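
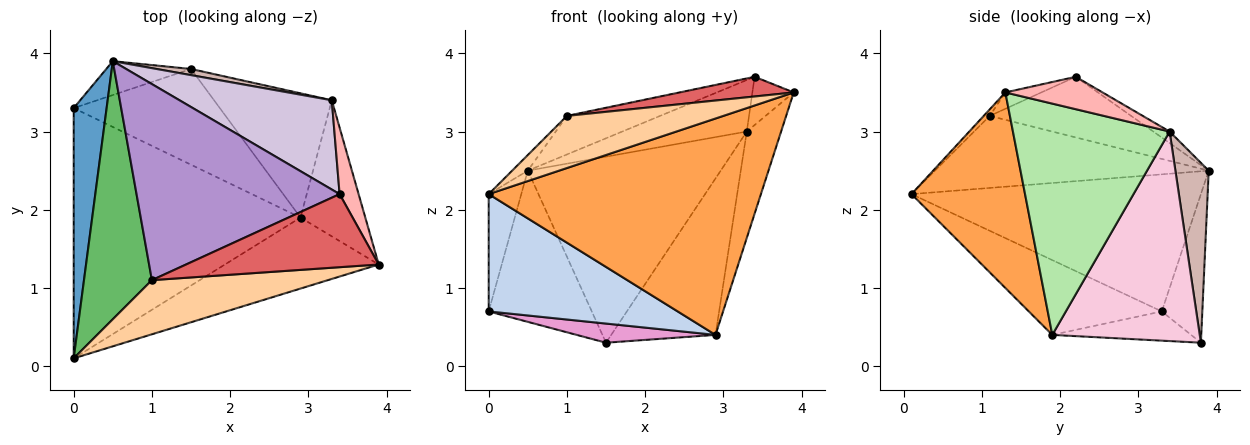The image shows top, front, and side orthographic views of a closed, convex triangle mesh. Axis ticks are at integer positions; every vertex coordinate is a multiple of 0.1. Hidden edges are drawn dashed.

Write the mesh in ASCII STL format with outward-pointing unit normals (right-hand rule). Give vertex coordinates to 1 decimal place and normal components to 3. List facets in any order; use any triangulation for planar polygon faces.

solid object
 facet normal -0.967 0.109 0.232
  outer loop
   vertex 0.5 3.9 2.5
   vertex 0.0 3.3 0.7
   vertex 0.0 0.1 2.2
  endloop
 endfacet
 facet normal -0.286 -0.407 -0.868
  outer loop
   vertex 2.9 1.9 0.4
   vertex 0.0 0.1 2.2
   vertex 0.0 3.3 0.7
  endloop
 endfacet
 facet normal 0.368 -0.883 -0.290
  outer loop
   vertex 2.9 1.9 0.4
   vertex 3.9 1.3 3.5
   vertex 0.0 0.1 2.2
  endloop
 endfacet
 facet normal -0.027 -0.693 0.720
  outer loop
   vertex 1.0 1.1 3.2
   vertex 0.0 0.1 2.2
   vertex 3.9 1.3 3.5
  endloop
 endfacet
 facet normal -0.727 0.042 0.685
  outer loop
   vertex 1.0 1.1 3.2
   vertex 0.5 3.9 2.5
   vertex 0.0 0.1 2.2
  endloop
 endfacet
 facet normal 0.942 0.206 -0.264
  outer loop
   vertex 3.3 3.4 3.0
   vertex 3.9 1.3 3.5
   vertex 2.9 1.9 0.4
  endloop
 endfacet
 facet normal -0.082 -0.259 0.962
  outer loop
   vertex 3.4 2.2 3.7
   vertex 1.0 1.1 3.2
   vertex 3.9 1.3 3.5
  endloop
 endfacet
 facet normal 0.810 0.344 0.475
  outer loop
   vertex 3.4 2.2 3.7
   vertex 3.9 1.3 3.5
   vertex 3.3 3.4 3.0
  endloop
 endfacet
 facet normal -0.281 0.185 0.942
  outer loop
   vertex 3.4 2.2 3.7
   vertex 0.5 3.9 2.5
   vertex 1.0 1.1 3.2
  endloop
 endfacet
 facet normal -0.065 0.499 0.864
  outer loop
   vertex 3.4 2.2 3.7
   vertex 3.3 3.4 3.0
   vertex 0.5 3.9 2.5
  endloop
 endfacet
 facet normal -0.358 0.911 -0.204
  outer loop
   vertex 1.5 3.8 0.3
   vertex 0.0 3.3 0.7
   vertex 0.5 3.9 2.5
  endloop
 endfacet
 facet normal 0.170 0.985 0.033
  outer loop
   vertex 1.5 3.8 0.3
   vertex 0.5 3.9 2.5
   vertex 3.3 3.4 3.0
  endloop
 endfacet
 facet normal -0.192 -0.192 -0.962
  outer loop
   vertex 1.5 3.8 0.3
   vertex 2.9 1.9 0.4
   vertex 0.0 3.3 0.7
  endloop
 endfacet
 facet normal 0.742 0.525 -0.417
  outer loop
   vertex 1.5 3.8 0.3
   vertex 3.3 3.4 3.0
   vertex 2.9 1.9 0.4
  endloop
 endfacet
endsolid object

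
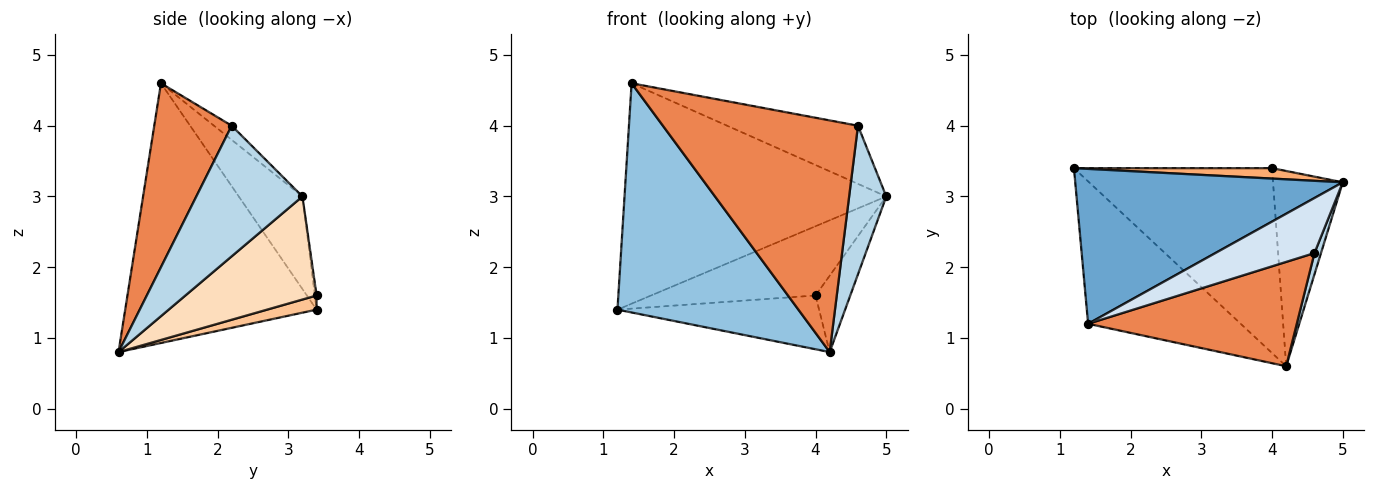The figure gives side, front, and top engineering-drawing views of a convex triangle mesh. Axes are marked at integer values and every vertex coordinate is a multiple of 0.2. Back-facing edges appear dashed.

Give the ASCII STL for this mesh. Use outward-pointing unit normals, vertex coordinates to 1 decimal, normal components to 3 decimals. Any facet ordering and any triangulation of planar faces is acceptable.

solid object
 facet normal -0.195 0.802 0.564
  outer loop
   vertex 1.4 1.2 4.6
   vertex 5.0 3.2 3.0
   vertex 1.2 3.4 1.4
  endloop
 endfacet
 facet normal -0.668 -0.632 -0.393
  outer loop
   vertex 1.4 1.2 4.6
   vertex 1.2 3.4 1.4
   vertex 4.2 0.6 0.8
  endloop
 endfacet
 facet normal 0.943 -0.330 0.047
  outer loop
   vertex 4.6 2.2 4.0
   vertex 4.2 0.6 0.8
   vertex 5.0 3.2 3.0
  endloop
 endfacet
 facet normal -0.098 0.723 0.684
  outer loop
   vertex 4.6 2.2 4.0
   vertex 5.0 3.2 3.0
   vertex 1.4 1.2 4.6
  endloop
 endfacet
 facet normal 0.340 -0.857 0.386
  outer loop
   vertex 4.6 2.2 4.0
   vertex 1.4 1.2 4.6
   vertex 4.2 0.6 0.8
  endloop
 endfacet
 facet normal -0.011 0.989 0.149
  outer loop
   vertex 4.0 3.4 1.6
   vertex 1.2 3.4 1.4
   vertex 5.0 3.2 3.0
  endloop
 endfacet
 facet normal 0.068 0.279 -0.958
  outer loop
   vertex 4.0 3.4 1.6
   vertex 4.2 0.6 0.8
   vertex 1.2 3.4 1.4
  endloop
 endfacet
 facet normal 0.809 0.214 -0.547
  outer loop
   vertex 4.0 3.4 1.6
   vertex 5.0 3.2 3.0
   vertex 4.2 0.6 0.8
  endloop
 endfacet
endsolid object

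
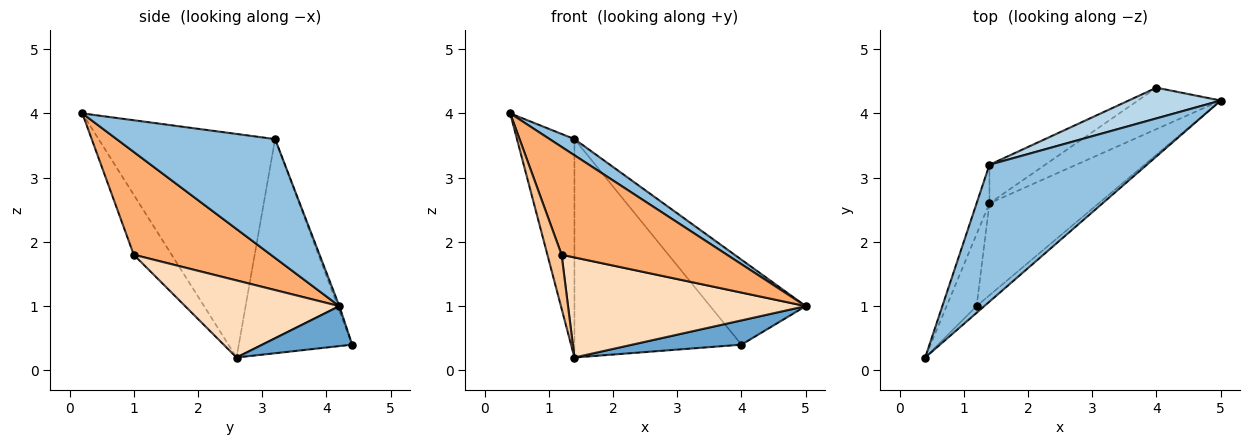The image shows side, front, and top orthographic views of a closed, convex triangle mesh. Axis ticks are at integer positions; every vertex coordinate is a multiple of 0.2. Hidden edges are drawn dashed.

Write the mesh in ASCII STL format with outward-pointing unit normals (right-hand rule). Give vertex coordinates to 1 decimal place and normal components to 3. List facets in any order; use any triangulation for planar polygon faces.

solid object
 facet normal 0.384 -0.467 -0.796
  outer loop
   vertex 4.0 4.4 0.4
   vertex 5.0 4.2 1.0
   vertex 1.4 2.6 0.2
  endloop
 endfacet
 facet normal 0.600 -0.094 0.795
  outer loop
   vertex 1.4 3.2 3.6
   vertex 0.4 0.2 4.0
   vertex 5.0 4.2 1.0
  endloop
 endfacet
 facet normal -0.016 0.940 0.340
  outer loop
   vertex 1.4 3.2 3.6
   vertex 5.0 4.2 1.0
   vertex 4.0 4.4 0.4
  endloop
 endfacet
 facet normal -0.949 0.309 -0.055
  outer loop
   vertex 1.4 3.2 3.6
   vertex 1.4 2.6 0.2
   vertex 0.4 0.2 4.0
  endloop
 endfacet
 facet normal -0.556 0.819 -0.144
  outer loop
   vertex 1.4 3.2 3.6
   vertex 4.0 4.4 0.4
   vertex 1.4 2.6 0.2
  endloop
 endfacet
 facet normal 0.637 -0.769 -0.048
  outer loop
   vertex 1.2 1.0 1.8
   vertex 5.0 4.2 1.0
   vertex 0.4 0.2 4.0
  endloop
 endfacet
 facet normal -0.848 -0.318 -0.424
  outer loop
   vertex 1.2 1.0 1.8
   vertex 0.4 0.2 4.0
   vertex 1.4 2.6 0.2
  endloop
 endfacet
 facet normal 0.431 -0.664 -0.611
  outer loop
   vertex 1.2 1.0 1.8
   vertex 1.4 2.6 0.2
   vertex 5.0 4.2 1.0
  endloop
 endfacet
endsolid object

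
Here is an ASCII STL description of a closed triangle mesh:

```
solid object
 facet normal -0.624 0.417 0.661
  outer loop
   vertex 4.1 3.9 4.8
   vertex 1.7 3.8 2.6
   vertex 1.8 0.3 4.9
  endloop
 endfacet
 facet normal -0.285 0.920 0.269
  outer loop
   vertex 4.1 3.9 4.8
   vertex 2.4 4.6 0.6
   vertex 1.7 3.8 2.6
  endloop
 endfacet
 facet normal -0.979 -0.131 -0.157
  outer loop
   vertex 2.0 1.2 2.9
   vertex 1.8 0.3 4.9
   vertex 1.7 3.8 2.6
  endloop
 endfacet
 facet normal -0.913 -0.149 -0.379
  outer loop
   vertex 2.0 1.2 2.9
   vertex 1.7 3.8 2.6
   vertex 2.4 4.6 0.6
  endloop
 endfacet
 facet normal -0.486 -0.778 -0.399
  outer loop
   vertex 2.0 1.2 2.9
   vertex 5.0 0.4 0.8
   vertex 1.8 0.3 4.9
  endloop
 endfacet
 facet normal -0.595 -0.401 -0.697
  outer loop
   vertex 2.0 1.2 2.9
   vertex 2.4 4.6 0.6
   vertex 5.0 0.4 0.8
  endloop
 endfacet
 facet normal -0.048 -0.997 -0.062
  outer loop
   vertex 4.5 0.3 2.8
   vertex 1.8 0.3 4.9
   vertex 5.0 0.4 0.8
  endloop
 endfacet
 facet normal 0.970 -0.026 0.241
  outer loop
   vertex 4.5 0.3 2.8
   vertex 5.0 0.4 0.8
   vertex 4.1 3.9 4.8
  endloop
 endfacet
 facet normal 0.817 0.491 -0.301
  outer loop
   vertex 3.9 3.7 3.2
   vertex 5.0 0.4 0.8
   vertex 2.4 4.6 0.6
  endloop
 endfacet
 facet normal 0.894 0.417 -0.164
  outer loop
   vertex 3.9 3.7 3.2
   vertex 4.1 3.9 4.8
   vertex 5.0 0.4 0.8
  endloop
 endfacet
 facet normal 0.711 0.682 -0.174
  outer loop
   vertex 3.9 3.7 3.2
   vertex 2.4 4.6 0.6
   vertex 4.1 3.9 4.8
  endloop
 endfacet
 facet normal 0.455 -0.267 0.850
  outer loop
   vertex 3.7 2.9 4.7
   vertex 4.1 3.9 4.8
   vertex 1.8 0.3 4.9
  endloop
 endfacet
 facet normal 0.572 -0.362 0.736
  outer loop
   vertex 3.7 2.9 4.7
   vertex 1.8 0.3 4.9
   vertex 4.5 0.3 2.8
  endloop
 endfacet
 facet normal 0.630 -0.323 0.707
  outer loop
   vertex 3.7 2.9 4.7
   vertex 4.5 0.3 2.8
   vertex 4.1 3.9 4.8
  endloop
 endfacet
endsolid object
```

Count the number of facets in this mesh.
14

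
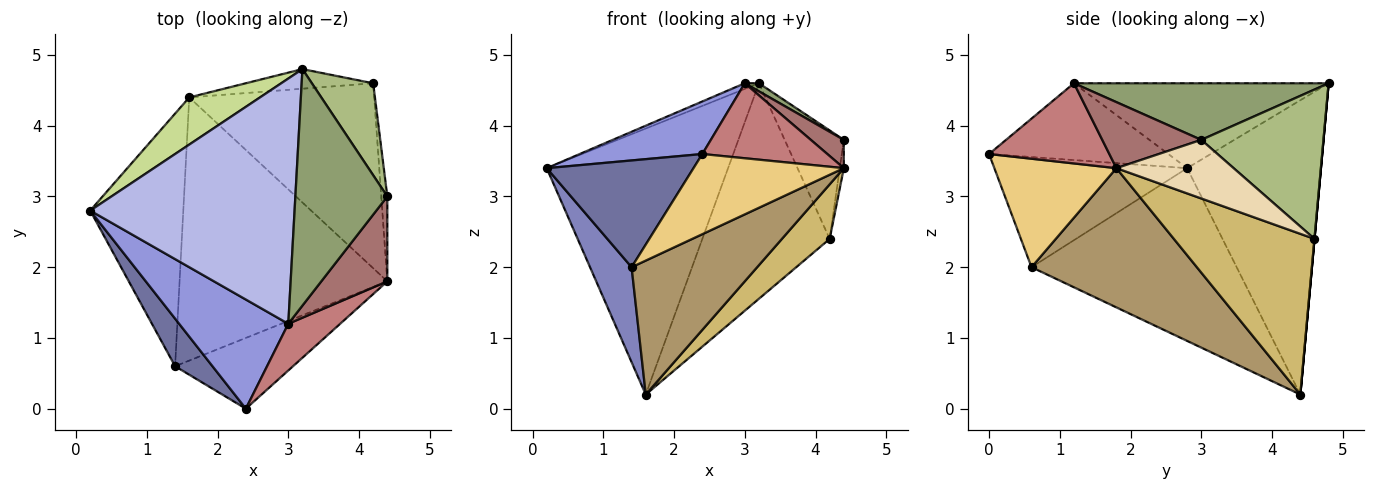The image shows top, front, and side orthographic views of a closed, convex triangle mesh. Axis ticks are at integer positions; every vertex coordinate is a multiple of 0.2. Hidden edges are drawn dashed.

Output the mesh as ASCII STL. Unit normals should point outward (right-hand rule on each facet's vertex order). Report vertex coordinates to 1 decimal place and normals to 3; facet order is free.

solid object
 facet normal -0.768 -0.585 0.261
  outer loop
   vertex 1.4 0.6 2.0
   vertex 2.4 0.0 3.6
   vertex 0.2 2.8 3.4
  endloop
 endfacet
 facet normal -0.867 -0.176 -0.467
  outer loop
   vertex 1.4 0.6 2.0
   vertex 0.2 2.8 3.4
   vertex 1.6 4.4 0.2
  endloop
 endfacet
 facet normal -0.535 -0.366 0.761
  outer loop
   vertex 3.0 1.2 4.6
   vertex 0.2 2.8 3.4
   vertex 2.4 0.0 3.6
  endloop
 endfacet
 facet normal -0.384 0.021 0.923
  outer loop
   vertex 3.2 4.8 4.6
   vertex 0.2 2.8 3.4
   vertex 3.0 1.2 4.6
  endloop
 endfacet
 facet normal 0.524 -0.029 0.851
  outer loop
   vertex 3.2 4.8 4.6
   vertex 3.0 1.2 4.6
   vertex 4.4 3.0 3.8
  endloop
 endfacet
 facet normal 0.844 0.409 0.347
  outer loop
   vertex 3.2 4.8 4.6
   vertex 4.4 3.0 3.8
   vertex 4.2 4.6 2.4
  endloop
 endfacet
 facet normal -0.588 0.797 0.141
  outer loop
   vertex 3.2 4.8 4.6
   vertex 1.6 4.4 0.2
   vertex 0.2 2.8 3.4
  endloop
 endfacet
 facet normal 0.000 0.996 -0.091
  outer loop
   vertex 3.2 4.8 4.6
   vertex 4.2 4.6 2.4
   vertex 1.6 4.4 0.2
  endloop
 endfacet
 facet normal 0.513 -0.389 -0.765
  outer loop
   vertex 4.4 1.8 3.4
   vertex 1.4 0.6 2.0
   vertex 1.6 4.4 0.2
  endloop
 endfacet
 facet normal 0.640 -0.217 -0.737
  outer loop
   vertex 4.4 1.8 3.4
   vertex 1.6 4.4 0.2
   vertex 4.2 4.6 2.4
  endloop
 endfacet
 facet normal 0.520 -0.641 -0.565
  outer loop
   vertex 4.4 1.8 3.4
   vertex 2.4 0.0 3.6
   vertex 1.4 0.6 2.0
  endloop
 endfacet
 facet normal 0.994 0.034 -0.103
  outer loop
   vertex 4.4 1.8 3.4
   vertex 4.2 4.6 2.4
   vertex 4.4 3.0 3.8
  endloop
 endfacet
 facet normal 0.688 -0.229 0.688
  outer loop
   vertex 4.4 1.8 3.4
   vertex 4.4 3.0 3.8
   vertex 3.0 1.2 4.6
  endloop
 endfacet
 facet normal 0.633 -0.657 0.409
  outer loop
   vertex 4.4 1.8 3.4
   vertex 3.0 1.2 4.6
   vertex 2.4 0.0 3.6
  endloop
 endfacet
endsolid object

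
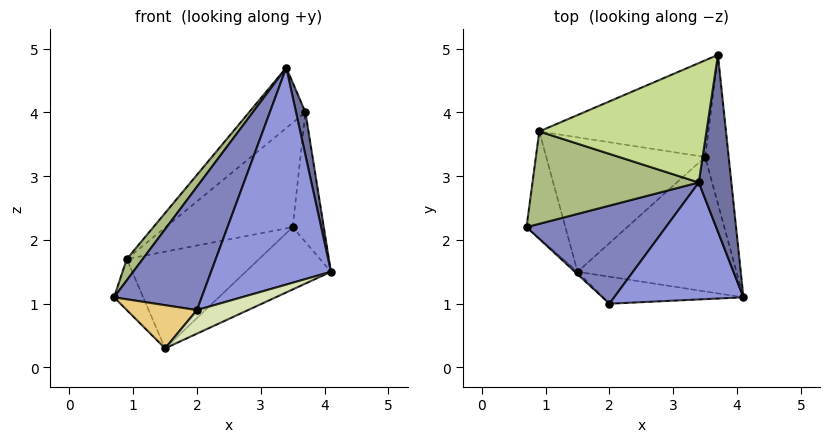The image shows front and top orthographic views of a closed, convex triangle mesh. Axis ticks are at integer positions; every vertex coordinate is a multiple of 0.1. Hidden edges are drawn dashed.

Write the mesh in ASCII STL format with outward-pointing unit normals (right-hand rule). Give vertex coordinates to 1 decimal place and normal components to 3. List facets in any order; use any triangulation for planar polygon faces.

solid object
 facet normal 0.968 -0.059 0.245
  outer loop
   vertex 3.4 2.9 4.7
   vertex 4.1 1.1 1.5
   vertex 3.7 4.9 4.0
  endloop
 endfacet
 facet normal -0.531 -0.663 0.527
  outer loop
   vertex 2.0 1.0 0.9
   vertex 3.4 2.9 4.7
   vertex 0.7 2.2 1.1
  endloop
 endfacet
 facet normal -0.093 -0.876 0.473
  outer loop
   vertex 2.0 1.0 0.9
   vertex 4.1 1.1 1.5
   vertex 3.4 2.9 4.7
  endloop
 endfacet
 facet normal 0.837 0.360 -0.413
  outer loop
   vertex 3.5 3.3 2.2
   vertex 3.7 4.9 4.0
   vertex 4.1 1.1 1.5
  endloop
 endfacet
 facet normal 0.237 0.713 -0.660
  outer loop
   vertex 0.9 3.7 1.7
   vertex 3.7 4.9 4.0
   vertex 3.5 3.3 2.2
  endloop
 endfacet
 facet normal -0.779 -0.141 0.611
  outer loop
   vertex 0.9 3.7 1.7
   vertex 0.7 2.2 1.1
   vertex 3.4 2.9 4.7
  endloop
 endfacet
 facet normal -0.680 0.331 0.655
  outer loop
   vertex 0.9 3.7 1.7
   vertex 3.4 2.9 4.7
   vertex 3.7 4.9 4.0
  endloop
 endfacet
 facet normal 0.239 -0.638 -0.732
  outer loop
   vertex 1.5 1.5 0.3
   vertex 4.1 1.1 1.5
   vertex 2.0 1.0 0.9
  endloop
 endfacet
 facet normal 0.435 0.379 -0.817
  outer loop
   vertex 1.5 1.5 0.3
   vertex 3.5 3.3 2.2
   vertex 4.1 1.1 1.5
  endloop
 endfacet
 facet normal 0.239 0.567 -0.788
  outer loop
   vertex 1.5 1.5 0.3
   vertex 0.9 3.7 1.7
   vertex 3.5 3.3 2.2
  endloop
 endfacet
 facet normal -0.681 -0.731 -0.042
  outer loop
   vertex 1.5 1.5 0.3
   vertex 2.0 1.0 0.9
   vertex 0.7 2.2 1.1
  endloop
 endfacet
 facet normal -0.465 0.382 -0.799
  outer loop
   vertex 1.5 1.5 0.3
   vertex 0.7 2.2 1.1
   vertex 0.9 3.7 1.7
  endloop
 endfacet
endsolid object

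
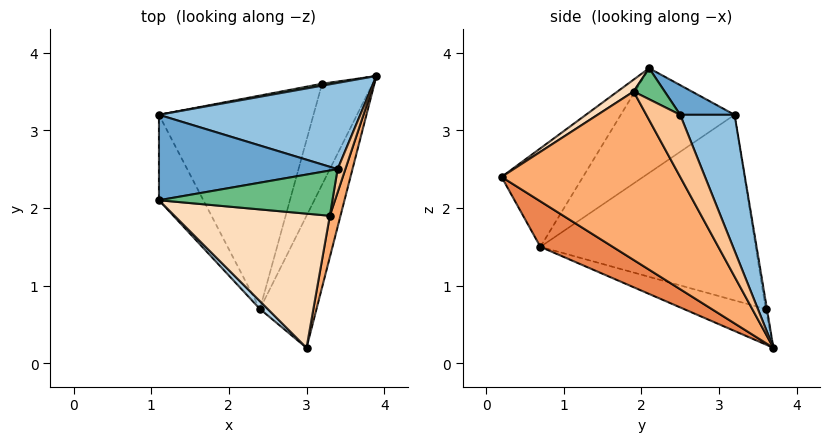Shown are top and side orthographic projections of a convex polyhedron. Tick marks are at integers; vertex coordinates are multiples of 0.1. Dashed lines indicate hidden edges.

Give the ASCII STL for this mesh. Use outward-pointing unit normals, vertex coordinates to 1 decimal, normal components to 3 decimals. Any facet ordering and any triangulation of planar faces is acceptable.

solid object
 facet normal 0.144 0.474 0.869
  outer loop
   vertex 3.4 2.5 3.2
   vertex 1.1 3.2 3.2
   vertex 1.1 2.1 3.8
  endloop
 endfacet
 facet normal 0.267 0.878 0.396
  outer loop
   vertex 3.4 2.5 3.2
   vertex 3.9 3.7 0.2
   vertex 1.1 3.2 3.2
  endloop
 endfacet
 facet normal -0.686 -0.726 0.054
  outer loop
   vertex 2.4 0.7 1.5
   vertex 3.0 0.2 2.4
   vertex 1.1 2.1 3.8
  endloop
 endfacet
 facet normal -0.900 -0.208 -0.382
  outer loop
   vertex 2.4 0.7 1.5
   vertex 1.1 2.1 3.8
   vertex 1.1 3.2 3.2
  endloop
 endfacet
 facet normal 0.525 -0.546 -0.653
  outer loop
   vertex 2.4 0.7 1.5
   vertex 3.9 3.7 0.2
   vertex 3.0 0.2 2.4
  endloop
 endfacet
 facet normal 0.975 -0.212 0.062
  outer loop
   vertex 3.3 1.9 3.5
   vertex 3.0 0.2 2.4
   vertex 3.9 3.7 0.2
  endloop
 endfacet
 facet normal 0.987 -0.103 0.123
  outer loop
   vertex 3.3 1.9 3.5
   vertex 3.9 3.7 0.2
   vertex 3.4 2.5 3.2
  endloop
 endfacet
 facet normal 0.064 -0.550 0.833
  outer loop
   vertex 3.3 1.9 3.5
   vertex 1.1 2.1 3.8
   vertex 3.0 0.2 2.4
  endloop
 endfacet
 facet normal 0.160 0.420 0.893
  outer loop
   vertex 3.3 1.9 3.5
   vertex 3.4 2.5 3.2
   vertex 1.1 2.1 3.8
  endloop
 endfacet
 facet normal -0.071 0.993 0.099
  outer loop
   vertex 3.2 3.6 0.7
   vertex 1.1 3.2 3.2
   vertex 3.9 3.7 0.2
  endloop
 endfacet
 facet normal -0.574 -0.067 -0.816
  outer loop
   vertex 3.2 3.6 0.7
   vertex 3.9 3.7 0.2
   vertex 2.4 0.7 1.5
  endloop
 endfacet
 facet normal -0.768 0.035 -0.639
  outer loop
   vertex 3.2 3.6 0.7
   vertex 2.4 0.7 1.5
   vertex 1.1 3.2 3.2
  endloop
 endfacet
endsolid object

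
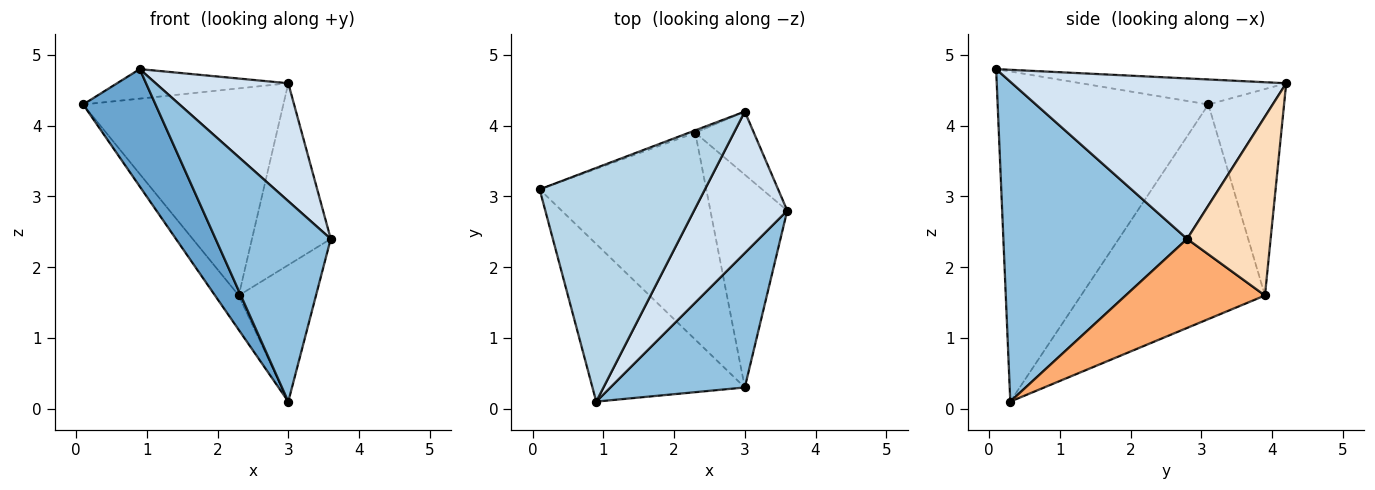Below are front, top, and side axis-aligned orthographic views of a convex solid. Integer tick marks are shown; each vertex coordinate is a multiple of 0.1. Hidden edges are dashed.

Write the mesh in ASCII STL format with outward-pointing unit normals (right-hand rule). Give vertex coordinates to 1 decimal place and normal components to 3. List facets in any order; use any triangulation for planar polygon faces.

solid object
 facet normal -0.867 -0.298 -0.400
  outer loop
   vertex 3.0 0.3 0.1
   vertex 0.9 0.1 4.8
   vertex 0.1 3.1 4.3
  endloop
 endfacet
 facet normal 0.798 -0.500 0.335
  outer loop
   vertex 3.0 0.3 0.1
   vertex 3.6 2.8 2.4
   vertex 0.9 0.1 4.8
  endloop
 endfacet
 facet normal -0.148 0.124 0.981
  outer loop
   vertex 3.0 4.2 4.6
   vertex 0.1 3.1 4.3
   vertex 0.9 0.1 4.8
  endloop
 endfacet
 facet normal 0.798 -0.386 0.463
  outer loop
   vertex 3.0 4.2 4.6
   vertex 0.9 0.1 4.8
   vertex 3.6 2.8 2.4
  endloop
 endfacet
 facet normal -0.786 0.101 -0.610
  outer loop
   vertex 2.3 3.9 1.6
   vertex 3.0 0.3 0.1
   vertex 0.1 3.1 4.3
  endloop
 endfacet
 facet normal 0.698 0.387 -0.603
  outer loop
   vertex 2.3 3.9 1.6
   vertex 3.6 2.8 2.4
   vertex 3.0 0.3 0.1
  endloop
 endfacet
 facet normal -0.354 0.935 -0.011
  outer loop
   vertex 2.3 3.9 1.6
   vertex 0.1 3.1 4.3
   vertex 3.0 4.2 4.6
  endloop
 endfacet
 facet normal 0.708 0.668 -0.232
  outer loop
   vertex 2.3 3.9 1.6
   vertex 3.0 4.2 4.6
   vertex 3.6 2.8 2.4
  endloop
 endfacet
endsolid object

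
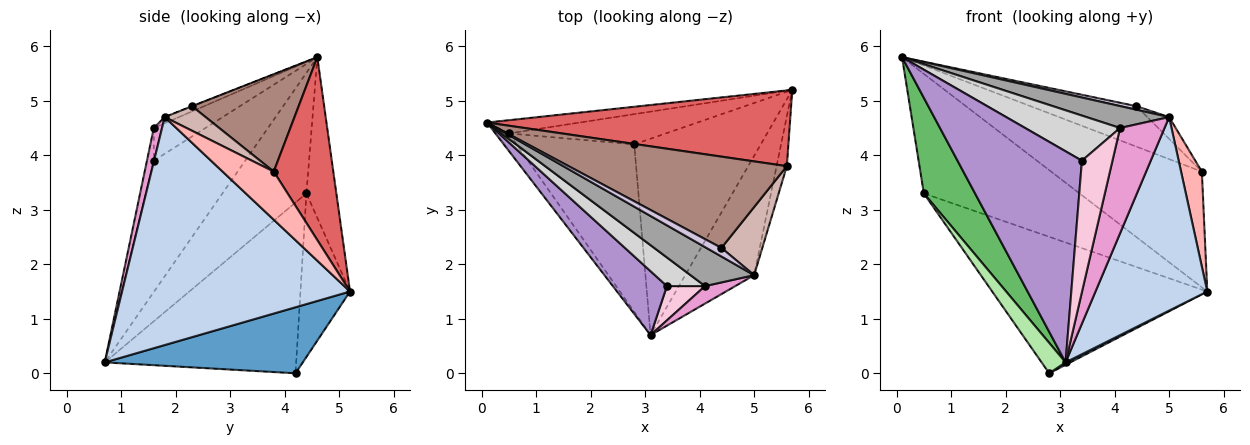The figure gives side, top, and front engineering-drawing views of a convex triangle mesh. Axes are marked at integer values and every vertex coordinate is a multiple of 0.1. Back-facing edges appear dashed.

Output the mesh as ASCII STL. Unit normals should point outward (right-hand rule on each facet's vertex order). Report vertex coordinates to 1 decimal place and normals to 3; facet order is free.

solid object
 facet normal 0.462 -0.011 -0.887
  outer loop
   vertex 2.8 4.2 0.0
   vertex 5.7 5.2 1.5
   vertex 3.1 0.7 0.2
  endloop
 endfacet
 facet normal 0.866 -0.425 -0.262
  outer loop
   vertex 5.0 1.8 4.7
   vertex 3.1 0.7 0.2
   vertex 5.7 5.2 1.5
  endloop
 endfacet
 facet normal -0.188 0.976 -0.108
  outer loop
   vertex 0.5 4.4 3.3
   vertex 0.1 4.6 5.8
   vertex 5.7 5.2 1.5
  endloop
 endfacet
 facet normal -0.219 0.953 -0.211
  outer loop
   vertex 0.5 4.4 3.3
   vertex 5.7 5.2 1.5
   vertex 2.8 4.2 0.0
  endloop
 endfacet
 facet normal -0.850 -0.518 -0.095
  outer loop
   vertex 0.5 4.4 3.3
   vertex 3.1 0.7 0.2
   vertex 0.1 4.6 5.8
  endloop
 endfacet
 facet normal -0.819 -0.102 -0.565
  outer loop
   vertex 0.5 4.4 3.3
   vertex 2.8 4.2 0.0
   vertex 3.1 0.7 0.2
  endloop
 endfacet
 facet normal 0.314 0.794 0.520
  outer loop
   vertex 5.6 3.8 3.7
   vertex 5.7 5.2 1.5
   vertex 0.1 4.6 5.8
  endloop
 endfacet
 facet normal 0.909 -0.370 -0.194
  outer loop
   vertex 5.6 3.8 3.7
   vertex 5.0 1.8 4.7
   vertex 5.7 5.2 1.5
  endloop
 endfacet
 facet normal -0.575 -0.783 0.237
  outer loop
   vertex 3.4 1.6 3.9
   vertex 0.1 4.6 5.8
   vertex 3.1 0.7 0.2
  endloop
 endfacet
 facet normal -0.012 -0.384 0.923
  outer loop
   vertex 4.4 2.3 4.9
   vertex 0.1 4.6 5.8
   vertex 5.0 1.8 4.7
  endloop
 endfacet
 facet normal 0.378 0.375 0.847
  outer loop
   vertex 4.4 2.3 4.9
   vertex 5.6 3.8 3.7
   vertex 0.1 4.6 5.8
  endloop
 endfacet
 facet normal 0.496 0.265 0.827
  outer loop
   vertex 4.4 2.3 4.9
   vertex 5.0 1.8 4.7
   vertex 5.6 3.8 3.7
  endloop
 endfacet
 facet normal 0.180 -0.970 0.161
  outer loop
   vertex 4.1 1.6 4.5
   vertex 3.1 0.7 0.2
   vertex 5.0 1.8 4.7
  endloop
 endfacet
 facet normal -0.212 -0.946 0.247
  outer loop
   vertex 4.1 1.6 4.5
   vertex 3.4 1.6 3.9
   vertex 3.1 0.7 0.2
  endloop
 endfacet
 facet normal -0.084 -0.489 0.868
  outer loop
   vertex 4.1 1.6 4.5
   vertex 5.0 1.8 4.7
   vertex 0.1 4.6 5.8
  endloop
 endfacet
 facet normal -0.417 -0.767 0.487
  outer loop
   vertex 4.1 1.6 4.5
   vertex 0.1 4.6 5.8
   vertex 3.4 1.6 3.9
  endloop
 endfacet
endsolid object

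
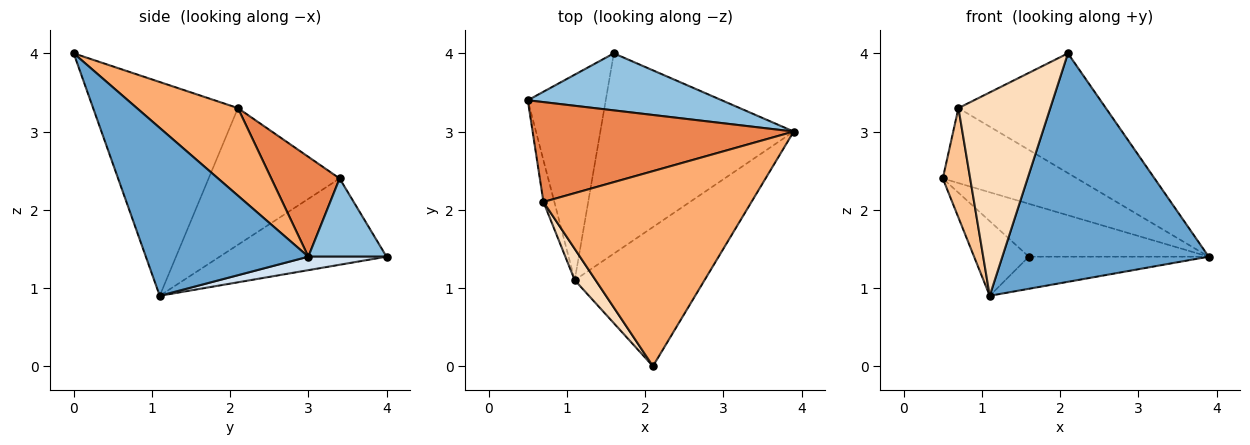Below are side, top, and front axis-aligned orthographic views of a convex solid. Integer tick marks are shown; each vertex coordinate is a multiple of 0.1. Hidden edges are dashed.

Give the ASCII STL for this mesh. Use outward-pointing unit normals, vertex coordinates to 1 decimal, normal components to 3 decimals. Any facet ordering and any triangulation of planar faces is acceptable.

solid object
 facet normal 0.558 -0.709 -0.432
  outer loop
   vertex 1.1 1.1 0.9
   vertex 3.9 3.0 1.4
   vertex 2.1 0.0 4.0
  endloop
 endfacet
 facet normal 0.284 0.652 0.703
  outer loop
   vertex 1.6 4.0 1.4
   vertex 0.5 3.4 2.4
   vertex 3.9 3.0 1.4
  endloop
 endfacet
 facet normal -0.721 0.237 -0.651
  outer loop
   vertex 1.6 4.0 1.4
   vertex 1.1 1.1 0.9
   vertex 0.5 3.4 2.4
  endloop
 endfacet
 facet normal 0.069 0.158 -0.985
  outer loop
   vertex 1.6 4.0 1.4
   vertex 3.9 3.0 1.4
   vertex 1.1 1.1 0.9
  endloop
 endfacet
 facet normal 0.292 0.574 0.765
  outer loop
   vertex 0.7 2.1 3.3
   vertex 3.9 3.0 1.4
   vertex 0.5 3.4 2.4
  endloop
 endfacet
 facet normal 0.338 0.493 0.802
  outer loop
   vertex 0.7 2.1 3.3
   vertex 2.1 0.0 4.0
   vertex 3.9 3.0 1.4
  endloop
 endfacet
 facet normal -0.976 -0.204 -0.078
  outer loop
   vertex 0.7 2.1 3.3
   vertex 0.5 3.4 2.4
   vertex 1.1 1.1 0.9
  endloop
 endfacet
 facet normal -0.842 -0.534 0.082
  outer loop
   vertex 0.7 2.1 3.3
   vertex 1.1 1.1 0.9
   vertex 2.1 0.0 4.0
  endloop
 endfacet
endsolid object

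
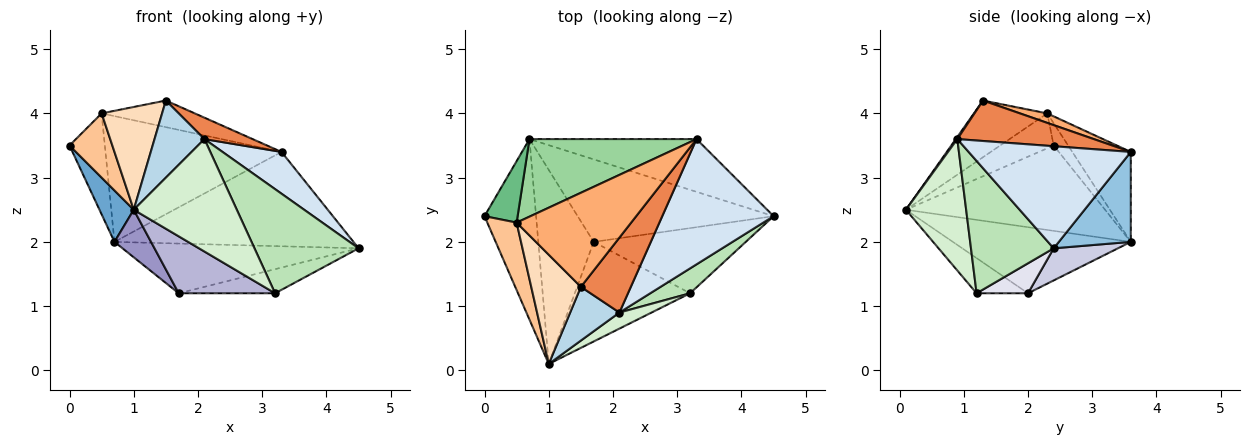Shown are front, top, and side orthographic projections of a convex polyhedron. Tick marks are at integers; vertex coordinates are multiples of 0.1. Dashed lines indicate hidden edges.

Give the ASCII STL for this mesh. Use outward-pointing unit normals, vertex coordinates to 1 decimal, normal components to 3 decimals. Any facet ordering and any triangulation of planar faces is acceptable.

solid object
 facet normal -0.847 -0.146 -0.512
  outer loop
   vertex 0.7 3.6 2.0
   vertex 1.0 0.1 2.5
   vertex 0.0 2.4 3.5
  endloop
 endfacet
 facet normal 0.254 0.844 -0.472
  outer loop
   vertex 0.7 3.6 2.0
   vertex 3.3 3.6 3.4
   vertex 4.5 2.4 1.9
  endloop
 endfacet
 facet normal 0.025 -0.820 0.572
  outer loop
   vertex 2.1 0.9 3.6
   vertex 1.5 1.3 4.2
   vertex 1.0 0.1 2.5
  endloop
 endfacet
 facet normal 0.656 -0.239 0.716
  outer loop
   vertex 2.1 0.9 3.6
   vertex 4.5 2.4 1.9
   vertex 3.3 3.6 3.4
  endloop
 endfacet
 facet normal 0.614 -0.217 0.759
  outer loop
   vertex 2.1 0.9 3.6
   vertex 3.3 3.6 3.4
   vertex 1.5 1.3 4.2
  endloop
 endfacet
 facet normal 0.080 0.271 0.959
  outer loop
   vertex 0.5 2.3 4.0
   vertex 1.5 1.3 4.2
   vertex 3.3 3.6 3.4
  endloop
 endfacet
 facet normal -0.653 -0.522 0.548
  outer loop
   vertex 0.5 2.3 4.0
   vertex 0.0 2.4 3.5
   vertex 1.0 0.1 2.5
  endloop
 endfacet
 facet normal -0.639 -0.527 0.560
  outer loop
   vertex 0.5 2.3 4.0
   vertex 1.0 0.1 2.5
   vertex 1.5 1.3 4.2
  endloop
 endfacet
 facet normal -0.330 0.806 0.491
  outer loop
   vertex 0.5 2.3 4.0
   vertex 0.7 3.6 2.0
   vertex 0.0 2.4 3.5
  endloop
 endfacet
 facet normal -0.272 0.819 0.505
  outer loop
   vertex 0.5 2.3 4.0
   vertex 3.3 3.6 3.4
   vertex 0.7 3.6 2.0
  endloop
 endfacet
 facet normal 0.611 -0.770 0.184
  outer loop
   vertex 3.2 1.2 1.2
   vertex 4.5 2.4 1.9
   vertex 2.1 0.9 3.6
  endloop
 endfacet
 facet normal 0.501 -0.857 0.122
  outer loop
   vertex 3.2 1.2 1.2
   vertex 2.1 0.9 3.6
   vertex 1.0 0.1 2.5
  endloop
 endfacet
 facet normal -0.757 -0.156 -0.635
  outer loop
   vertex 1.7 2.0 1.2
   vertex 1.0 0.1 2.5
   vertex 0.7 3.6 2.0
  endloop
 endfacet
 facet normal -0.256 -0.480 -0.839
  outer loop
   vertex 1.7 2.0 1.2
   vertex 3.2 1.2 1.2
   vertex 1.0 0.1 2.5
  endloop
 endfacet
 facet normal 0.139 0.511 -0.848
  outer loop
   vertex 1.7 2.0 1.2
   vertex 0.7 3.6 2.0
   vertex 4.5 2.4 1.9
  endloop
 endfacet
 facet normal 0.182 0.341 -0.922
  outer loop
   vertex 1.7 2.0 1.2
   vertex 4.5 2.4 1.9
   vertex 3.2 1.2 1.2
  endloop
 endfacet
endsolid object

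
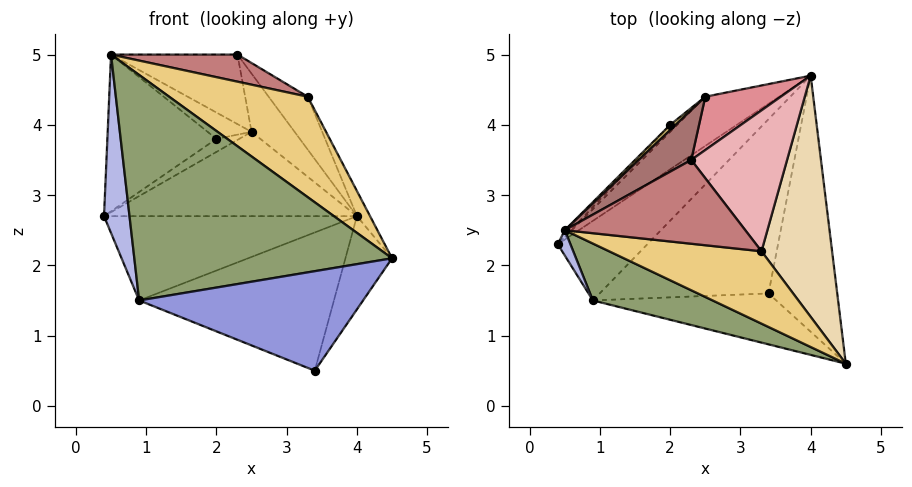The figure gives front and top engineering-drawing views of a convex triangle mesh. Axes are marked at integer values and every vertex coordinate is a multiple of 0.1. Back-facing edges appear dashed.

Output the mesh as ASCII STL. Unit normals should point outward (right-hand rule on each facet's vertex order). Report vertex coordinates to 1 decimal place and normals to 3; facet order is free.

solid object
 facet normal 0.859 0.175 -0.481
  outer loop
   vertex 3.4 1.6 0.5
   vertex 4.0 4.7 2.7
   vertex 4.5 0.6 2.1
  endloop
 endfacet
 facet normal -0.499 0.749 -0.437
  outer loop
   vertex 2.5 4.4 3.9
   vertex 4.0 4.7 2.7
   vertex 0.4 2.3 2.7
  endloop
 endfacet
 facet normal -0.145 -0.881 -0.451
  outer loop
   vertex 0.9 1.5 1.5
   vertex 3.4 1.6 0.5
   vertex 4.5 0.6 2.1
  endloop
 endfacet
 facet normal -0.780 -0.619 0.088
  outer loop
   vertex 0.9 1.5 1.5
   vertex 0.5 2.5 5.0
   vertex 0.4 2.3 2.7
  endloop
 endfacet
 facet normal -0.272 -0.933 0.235
  outer loop
   vertex 0.9 1.5 1.5
   vertex 4.5 0.6 2.1
   vertex 0.5 2.5 5.0
  endloop
 endfacet
 facet normal -0.436 0.654 -0.618
  outer loop
   vertex 0.9 1.5 1.5
   vertex 0.4 2.3 2.7
   vertex 4.0 4.7 2.7
  endloop
 endfacet
 facet normal -0.320 0.589 -0.742
  outer loop
   vertex 0.9 1.5 1.5
   vertex 4.0 4.7 2.7
   vertex 3.4 1.6 0.5
  endloop
 endfacet
 facet normal -0.718 0.695 -0.029
  outer loop
   vertex 2.0 4.0 3.8
   vertex 0.4 2.3 2.7
   vertex 0.5 2.5 5.0
  endloop
 endfacet
 facet normal -0.520 0.752 -0.405
  outer loop
   vertex 2.0 4.0 3.8
   vertex 2.5 4.4 3.9
   vertex 0.4 2.3 2.7
  endloop
 endfacet
 facet normal -0.636 0.757 0.151
  outer loop
   vertex 2.0 4.0 3.8
   vertex 0.5 2.5 5.0
   vertex 2.5 4.4 3.9
  endloop
 endfacet
 facet normal 0.038 -0.811 0.584
  outer loop
   vertex 3.3 2.2 4.4
   vertex 0.5 2.5 5.0
   vertex 4.5 0.6 2.1
  endloop
 endfacet
 facet normal 0.898 0.046 0.437
  outer loop
   vertex 3.3 2.2 4.4
   vertex 4.5 0.6 2.1
   vertex 4.0 4.7 2.7
  endloop
 endfacet
 facet normal -0.411 0.741 0.531
  outer loop
   vertex 2.3 3.5 5.0
   vertex 2.5 4.4 3.9
   vertex 0.5 2.5 5.0
  endloop
 endfacet
 facet normal 0.168 -0.303 0.938
  outer loop
   vertex 2.3 3.5 5.0
   vertex 0.5 2.5 5.0
   vertex 3.3 2.2 4.4
  endloop
 endfacet
 facet normal 0.365 0.687 0.628
  outer loop
   vertex 2.3 3.5 5.0
   vertex 4.0 4.7 2.7
   vertex 2.5 4.4 3.9
  endloop
 endfacet
 facet normal 0.714 0.246 0.656
  outer loop
   vertex 2.3 3.5 5.0
   vertex 3.3 2.2 4.4
   vertex 4.0 4.7 2.7
  endloop
 endfacet
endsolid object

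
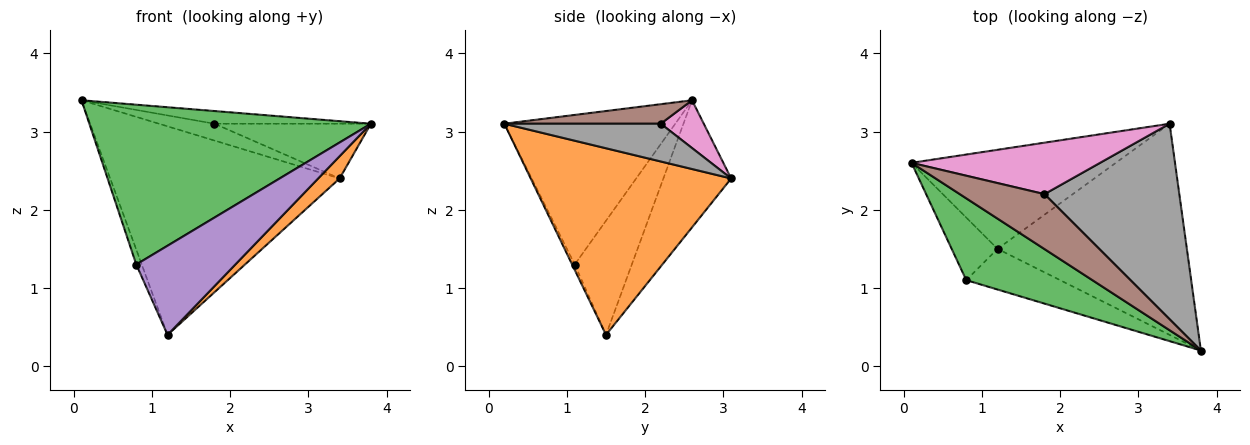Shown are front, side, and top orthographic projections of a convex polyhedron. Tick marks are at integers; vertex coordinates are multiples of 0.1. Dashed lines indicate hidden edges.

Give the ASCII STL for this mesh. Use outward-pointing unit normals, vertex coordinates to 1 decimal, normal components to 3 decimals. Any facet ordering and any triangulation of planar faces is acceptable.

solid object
 facet normal -0.258 0.873 -0.415
  outer loop
   vertex 1.2 1.5 0.4
   vertex 0.1 2.6 3.4
   vertex 3.4 3.1 2.4
  endloop
 endfacet
 facet normal 0.700 -0.075 -0.710
  outer loop
   vertex 1.2 1.5 0.4
   vertex 3.4 3.1 2.4
   vertex 3.8 0.2 3.1
  endloop
 endfacet
 facet normal -0.475 -0.783 0.401
  outer loop
   vertex 0.8 1.1 1.3
   vertex 3.8 0.2 3.1
   vertex 0.1 2.6 3.4
  endloop
 endfacet
 facet normal -0.924 0.089 -0.371
  outer loop
   vertex 0.8 1.1 1.3
   vertex 0.1 2.6 3.4
   vertex 1.2 1.5 0.4
  endloop
 endfacet
 facet normal -0.024 -0.910 -0.415
  outer loop
   vertex 0.8 1.1 1.3
   vertex 1.2 1.5 0.4
   vertex 3.8 0.2 3.1
  endloop
 endfacet
 facet normal 0.219 0.219 0.951
  outer loop
   vertex 1.8 2.2 3.1
   vertex 0.1 2.6 3.4
   vertex 3.8 0.2 3.1
  endloop
 endfacet
 facet normal 0.234 0.302 0.924
  outer loop
   vertex 1.8 2.2 3.1
   vertex 3.4 3.1 2.4
   vertex 0.1 2.6 3.4
  endloop
 endfacet
 facet normal 0.260 0.260 0.930
  outer loop
   vertex 1.8 2.2 3.1
   vertex 3.8 0.2 3.1
   vertex 3.4 3.1 2.4
  endloop
 endfacet
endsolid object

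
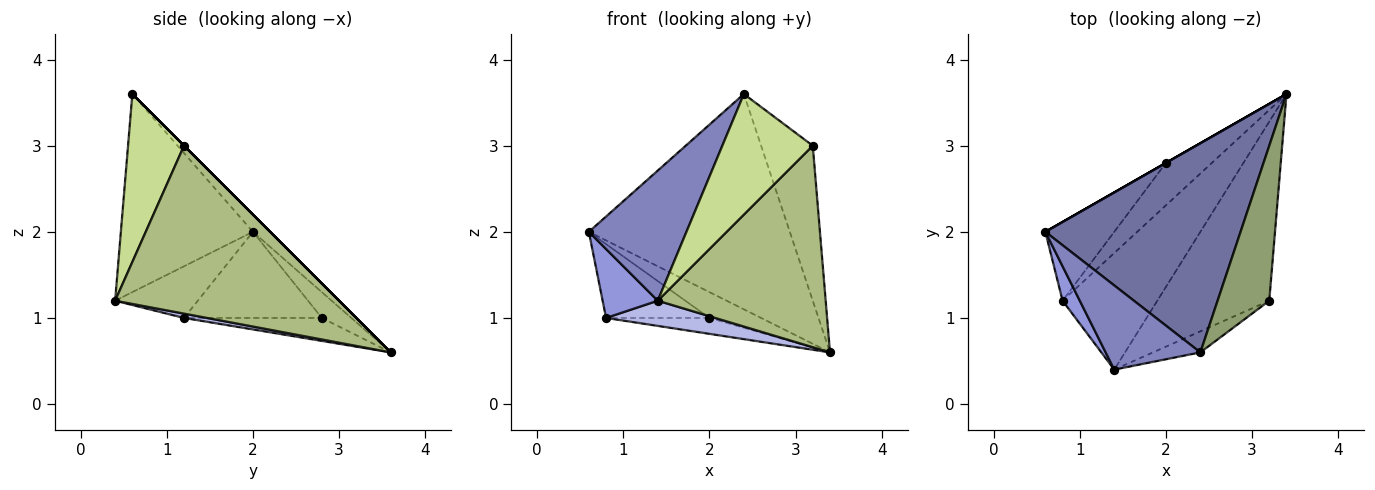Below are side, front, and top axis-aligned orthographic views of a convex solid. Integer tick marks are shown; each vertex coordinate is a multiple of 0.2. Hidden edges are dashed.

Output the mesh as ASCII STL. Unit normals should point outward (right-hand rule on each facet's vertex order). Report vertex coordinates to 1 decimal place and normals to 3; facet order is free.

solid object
 facet normal -0.061 0.716 0.695
  outer loop
   vertex 2.4 0.6 3.6
   vertex 3.4 3.6 0.6
   vertex 0.6 2.0 2.0
  endloop
 endfacet
 facet normal -0.751 -0.555 0.359
  outer loop
   vertex 1.4 0.4 1.2
   vertex 2.4 0.6 3.6
   vertex 0.6 2.0 2.0
  endloop
 endfacet
 facet normal -0.802 -0.535 0.267
  outer loop
   vertex 0.8 1.2 1.0
   vertex 1.4 0.4 1.2
   vertex 0.6 2.0 2.0
  endloop
 endfacet
 facet normal 0.044 -0.211 -0.977
  outer loop
   vertex 0.8 1.2 1.0
   vertex 3.4 3.6 0.6
   vertex 1.4 0.4 1.2
  endloop
 endfacet
 facet normal 0.000 0.707 0.707
  outer loop
   vertex 3.2 1.2 3.0
   vertex 3.4 3.6 0.6
   vertex 2.4 0.6 3.6
  endloop
 endfacet
 facet normal 0.706 -0.529 -0.471
  outer loop
   vertex 3.2 1.2 3.0
   vertex 1.4 0.4 1.2
   vertex 3.4 3.6 0.6
  endloop
 endfacet
 facet normal 0.521 -0.841 -0.147
  outer loop
   vertex 3.2 1.2 3.0
   vertex 2.4 0.6 3.6
   vertex 1.4 0.4 1.2
  endloop
 endfacet
 facet normal -0.496 0.868 0.000
  outer loop
   vertex 2.0 2.8 1.0
   vertex 0.6 2.0 2.0
   vertex 3.4 3.6 0.6
  endloop
 endfacet
 facet normal -0.674 0.505 -0.539
  outer loop
   vertex 2.0 2.8 1.0
   vertex 0.8 1.2 1.0
   vertex 0.6 2.0 2.0
  endloop
 endfacet
 facet normal -0.424 0.318 -0.848
  outer loop
   vertex 2.0 2.8 1.0
   vertex 3.4 3.6 0.6
   vertex 0.8 1.2 1.0
  endloop
 endfacet
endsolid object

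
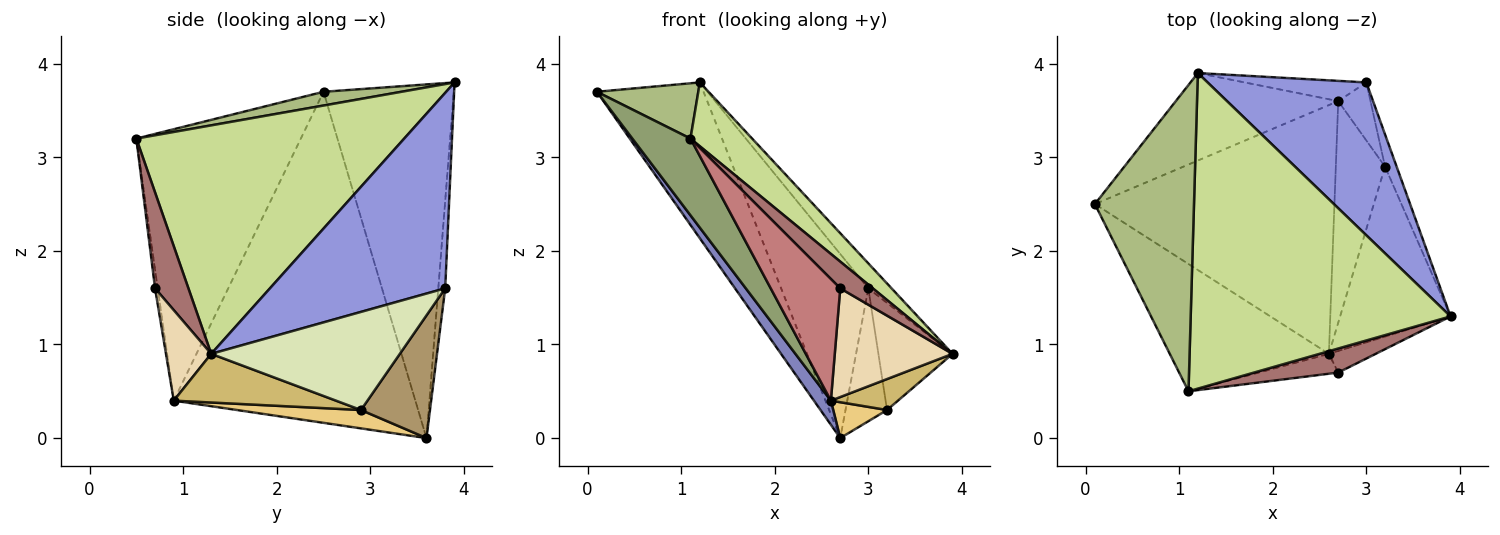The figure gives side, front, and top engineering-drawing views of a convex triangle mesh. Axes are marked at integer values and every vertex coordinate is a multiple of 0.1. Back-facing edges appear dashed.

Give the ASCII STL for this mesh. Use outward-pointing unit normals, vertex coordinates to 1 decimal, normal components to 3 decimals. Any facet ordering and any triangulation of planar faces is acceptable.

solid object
 facet normal -0.729 0.597 -0.335
  outer loop
   vertex 1.2 3.9 3.8
   vertex 2.7 3.6 0.0
   vertex 0.1 2.5 3.7
  endloop
 endfacet
 facet normal -0.809 -0.057 -0.585
  outer loop
   vertex 2.6 0.9 0.4
   vertex 0.1 2.5 3.7
   vertex 2.7 3.6 0.0
  endloop
 endfacet
 facet normal 0.772 0.102 0.627
  outer loop
   vertex 3.0 3.8 1.6
   vertex 1.2 3.9 3.8
   vertex 3.9 1.3 0.9
  endloop
 endfacet
 facet normal -0.078 0.991 -0.109
  outer loop
   vertex 3.0 3.8 1.6
   vertex 2.7 3.6 0.0
   vertex 1.2 3.9 3.8
  endloop
 endfacet
 facet normal -0.825 -0.292 -0.484
  outer loop
   vertex 1.1 0.5 3.2
   vertex 0.1 2.5 3.7
   vertex 2.6 0.9 0.4
  endloop
 endfacet
 facet normal 0.135 -0.176 0.975
  outer loop
   vertex 1.1 0.5 3.2
   vertex 1.2 3.9 3.8
   vertex 0.1 2.5 3.7
  endloop
 endfacet
 facet normal 0.653 -0.150 0.742
  outer loop
   vertex 1.1 0.5 3.2
   vertex 3.9 1.3 0.9
   vertex 1.2 3.9 3.8
  endloop
 endfacet
 facet normal 0.925 0.364 -0.109
  outer loop
   vertex 3.2 2.9 0.3
   vertex 3.0 3.8 1.6
   vertex 3.9 1.3 0.9
  endloop
 endfacet
 facet normal 0.836 0.503 -0.220
  outer loop
   vertex 3.2 2.9 0.3
   vertex 2.7 3.6 0.0
   vertex 3.0 3.8 1.6
  endloop
 endfacet
 facet normal 0.398 -0.164 -0.903
  outer loop
   vertex 3.2 2.9 0.3
   vertex 3.9 1.3 0.9
   vertex 2.6 0.9 0.4
  endloop
 endfacet
 facet normal 0.346 -0.150 -0.926
  outer loop
   vertex 3.2 2.9 0.3
   vertex 2.6 0.9 0.4
   vertex 2.7 3.6 0.0
  endloop
 endfacet
 facet normal 0.353 -0.918 -0.182
  outer loop
   vertex 2.7 0.7 1.6
   vertex 2.6 0.9 0.4
   vertex 3.9 1.3 0.9
  endloop
 endfacet
 facet normal 0.606 -0.591 0.532
  outer loop
   vertex 2.7 0.7 1.6
   vertex 3.9 1.3 0.9
   vertex 1.1 0.5 3.2
  endloop
 endfacet
 facet normal -0.038 -0.986 -0.161
  outer loop
   vertex 2.7 0.7 1.6
   vertex 1.1 0.5 3.2
   vertex 2.6 0.9 0.4
  endloop
 endfacet
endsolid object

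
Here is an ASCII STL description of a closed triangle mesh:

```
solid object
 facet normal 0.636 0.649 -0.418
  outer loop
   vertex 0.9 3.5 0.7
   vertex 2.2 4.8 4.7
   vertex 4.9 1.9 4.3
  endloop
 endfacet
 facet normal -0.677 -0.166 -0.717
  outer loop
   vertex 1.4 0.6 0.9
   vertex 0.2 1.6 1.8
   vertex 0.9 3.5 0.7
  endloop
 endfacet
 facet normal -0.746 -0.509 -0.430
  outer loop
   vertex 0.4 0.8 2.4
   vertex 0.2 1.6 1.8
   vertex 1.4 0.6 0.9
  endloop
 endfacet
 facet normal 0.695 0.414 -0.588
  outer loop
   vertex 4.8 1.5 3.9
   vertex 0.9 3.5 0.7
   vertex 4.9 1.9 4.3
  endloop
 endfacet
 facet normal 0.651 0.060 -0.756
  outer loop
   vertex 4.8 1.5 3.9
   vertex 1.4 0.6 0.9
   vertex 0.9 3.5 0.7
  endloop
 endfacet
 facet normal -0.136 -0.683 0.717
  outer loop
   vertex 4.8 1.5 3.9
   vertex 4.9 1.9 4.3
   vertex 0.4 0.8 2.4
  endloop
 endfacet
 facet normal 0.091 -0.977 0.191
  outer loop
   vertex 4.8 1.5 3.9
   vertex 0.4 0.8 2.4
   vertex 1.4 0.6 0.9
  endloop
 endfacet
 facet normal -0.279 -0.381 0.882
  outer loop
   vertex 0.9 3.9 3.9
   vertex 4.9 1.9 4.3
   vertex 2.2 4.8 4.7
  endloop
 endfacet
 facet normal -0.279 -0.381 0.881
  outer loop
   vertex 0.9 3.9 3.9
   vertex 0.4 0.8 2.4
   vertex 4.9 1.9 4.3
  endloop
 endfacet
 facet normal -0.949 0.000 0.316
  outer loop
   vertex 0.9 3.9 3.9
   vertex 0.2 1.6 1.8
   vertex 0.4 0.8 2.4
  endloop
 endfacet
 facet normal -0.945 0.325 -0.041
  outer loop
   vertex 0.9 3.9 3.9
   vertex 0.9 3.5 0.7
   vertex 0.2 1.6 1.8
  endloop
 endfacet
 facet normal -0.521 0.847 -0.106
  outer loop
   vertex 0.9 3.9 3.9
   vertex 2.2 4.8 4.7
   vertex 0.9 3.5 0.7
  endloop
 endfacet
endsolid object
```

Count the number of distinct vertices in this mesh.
8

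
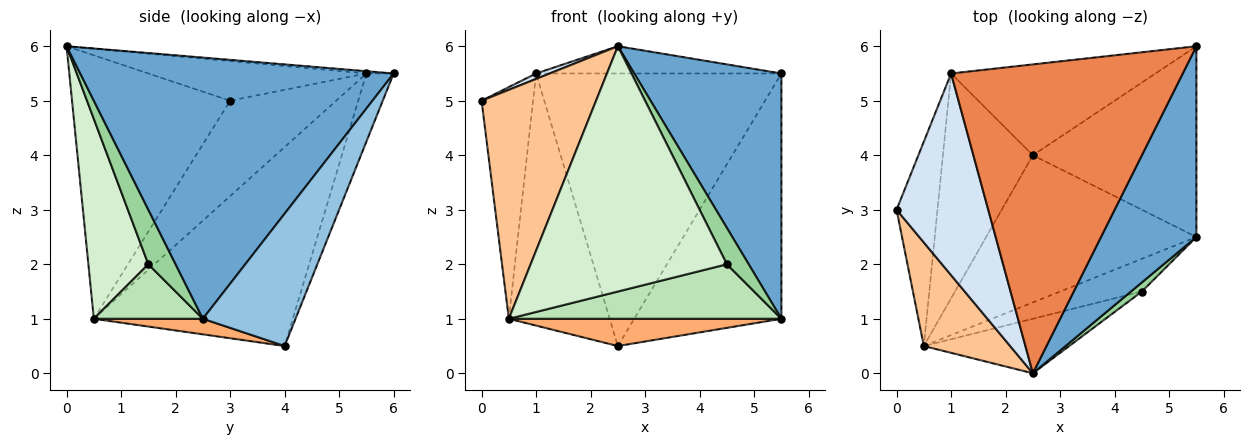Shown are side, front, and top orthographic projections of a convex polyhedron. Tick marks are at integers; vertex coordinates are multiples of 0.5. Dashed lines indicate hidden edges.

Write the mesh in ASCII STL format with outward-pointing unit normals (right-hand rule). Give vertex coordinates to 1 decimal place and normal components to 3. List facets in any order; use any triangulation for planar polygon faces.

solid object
 facet normal 0.859 -0.404 0.314
  outer loop
   vertex 2.5 0.0 6.0
   vertex 5.5 2.5 1.0
   vertex 5.5 6.0 5.5
  endloop
 endfacet
 facet normal 0.445 0.707 -0.550
  outer loop
   vertex 2.5 4.0 0.5
   vertex 5.5 6.0 5.5
   vertex 5.5 2.5 1.0
  endloop
 endfacet
 facet normal -0.105 0.943 -0.314
  outer loop
   vertex 1.0 5.5 5.5
   vertex 5.5 6.0 5.5
   vertex 2.5 4.0 0.5
  endloop
 endfacet
 facet normal -0.397 -0.025 0.918
  outer loop
   vertex 1.0 5.5 5.5
   vertex 0.0 3.0 5.0
   vertex 2.5 0.0 6.0
  endloop
 endfacet
 facet normal -0.010 0.088 0.996
  outer loop
   vertex 1.0 5.5 5.5
   vertex 2.5 0.0 6.0
   vertex 5.5 6.0 5.5
  endloop
 endfacet
 facet normal 0.073 -0.182 -0.981
  outer loop
   vertex 0.5 0.5 1.0
   vertex 2.5 4.0 0.5
   vertex 5.5 2.5 1.0
  endloop
 endfacet
 facet normal -0.783 -0.567 0.256
  outer loop
   vertex 0.5 0.5 1.0
   vertex 2.5 0.0 6.0
   vertex 0.0 3.0 5.0
  endloop
 endfacet
 facet normal -0.839 0.408 -0.360
  outer loop
   vertex 0.5 0.5 1.0
   vertex 0.0 3.0 5.0
   vertex 1.0 5.5 5.5
  endloop
 endfacet
 facet normal -0.827 0.419 -0.374
  outer loop
   vertex 0.5 0.5 1.0
   vertex 1.0 5.5 5.5
   vertex 2.5 4.0 0.5
  endloop
 endfacet
 facet normal 0.772 -0.617 0.154
  outer loop
   vertex 4.5 1.5 2.0
   vertex 5.5 2.5 1.0
   vertex 2.5 0.0 6.0
  endloop
 endfacet
 facet normal 0.324 -0.811 -0.487
  outer loop
   vertex 4.5 1.5 2.0
   vertex 0.5 0.5 1.0
   vertex 5.5 2.5 1.0
  endloop
 endfacet
 facet normal 0.286 -0.935 -0.208
  outer loop
   vertex 4.5 1.5 2.0
   vertex 2.5 0.0 6.0
   vertex 0.5 0.5 1.0
  endloop
 endfacet
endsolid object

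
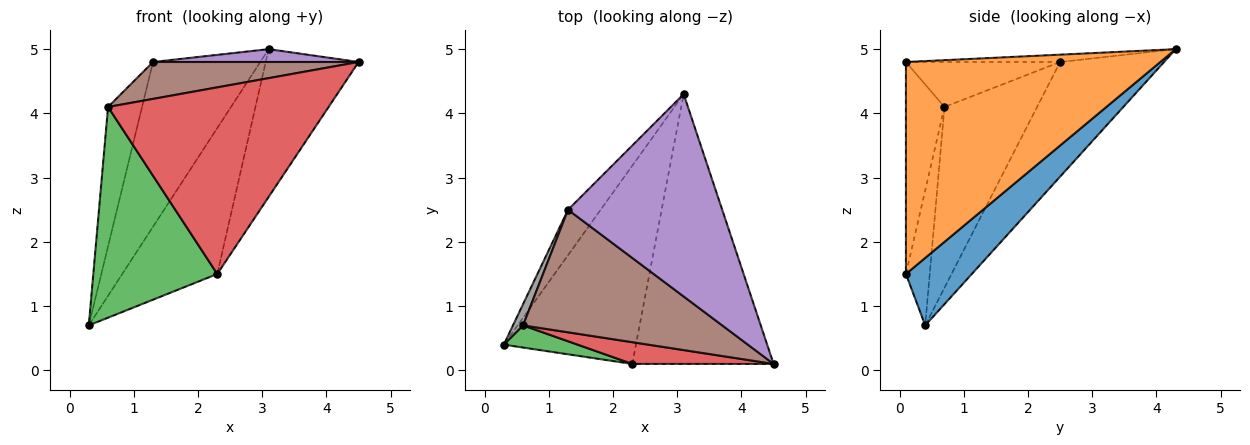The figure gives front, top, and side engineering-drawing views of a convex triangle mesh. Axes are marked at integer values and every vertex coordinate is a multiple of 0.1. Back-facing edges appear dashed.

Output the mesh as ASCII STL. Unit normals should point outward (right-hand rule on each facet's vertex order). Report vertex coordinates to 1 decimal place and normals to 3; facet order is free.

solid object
 facet normal 0.380 0.548 -0.745
  outer loop
   vertex 2.3 0.1 1.5
   vertex 0.3 0.4 0.7
   vertex 3.1 4.3 5.0
  endloop
 endfacet
 facet normal 0.796 0.291 -0.531
  outer loop
   vertex 2.3 0.1 1.5
   vertex 3.1 4.3 5.0
   vertex 4.5 0.1 4.8
  endloop
 endfacet
 facet normal -0.188 -0.977 0.103
  outer loop
   vertex 0.6 0.7 4.1
   vertex 0.3 0.4 0.7
   vertex 2.3 0.1 1.5
  endloop
 endfacet
 facet normal -0.171 -0.979 0.114
  outer loop
   vertex 0.6 0.7 4.1
   vertex 2.3 0.1 1.5
   vertex 4.5 0.1 4.8
  endloop
 endfacet
 facet normal -0.047 -0.063 0.997
  outer loop
   vertex 1.3 2.5 4.8
   vertex 4.5 0.1 4.8
   vertex 3.1 4.3 5.0
  endloop
 endfacet
 facet normal -0.211 -0.282 0.936
  outer loop
   vertex 1.3 2.5 4.8
   vertex 0.6 0.7 4.1
   vertex 4.5 0.1 4.8
  endloop
 endfacet
 facet normal -0.683 0.704 -0.194
  outer loop
   vertex 1.3 2.5 4.8
   vertex 3.1 4.3 5.0
   vertex 0.3 0.4 0.7
  endloop
 endfacet
 facet normal -0.937 0.344 0.052
  outer loop
   vertex 1.3 2.5 4.8
   vertex 0.3 0.4 0.7
   vertex 0.6 0.7 4.1
  endloop
 endfacet
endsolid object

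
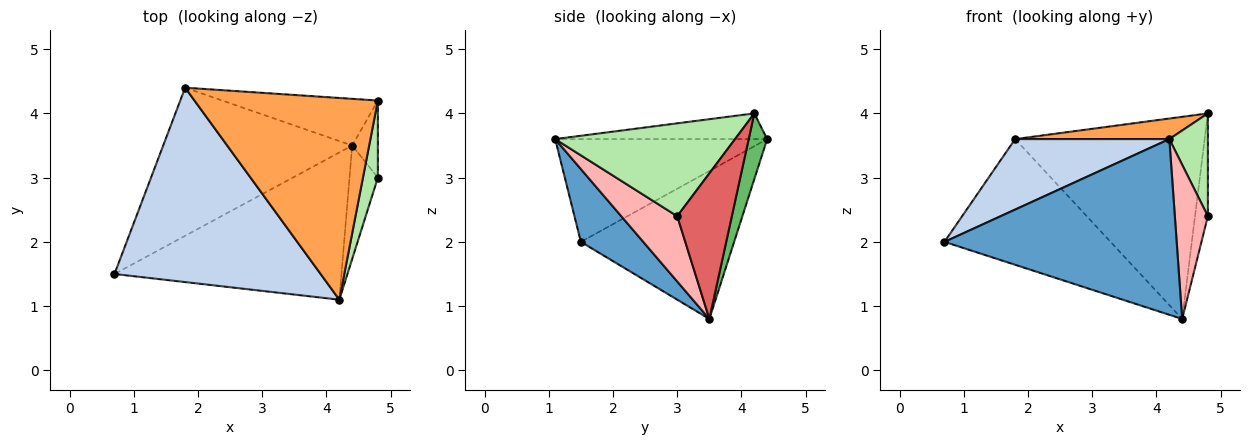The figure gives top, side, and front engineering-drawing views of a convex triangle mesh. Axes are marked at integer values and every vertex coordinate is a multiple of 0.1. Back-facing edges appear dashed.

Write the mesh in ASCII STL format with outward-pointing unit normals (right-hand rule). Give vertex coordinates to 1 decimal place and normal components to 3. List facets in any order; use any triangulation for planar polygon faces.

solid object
 facet normal 0.202 -0.751 -0.629
  outer loop
   vertex 4.4 3.5 0.8
   vertex 4.2 1.1 3.6
   vertex 0.7 1.5 2.0
  endloop
 endfacet
 facet normal -0.424 -0.309 0.851
  outer loop
   vertex 1.8 4.4 3.6
   vertex 0.7 1.5 2.0
   vertex 4.2 1.1 3.6
  endloop
 endfacet
 facet normal -0.138 -0.100 0.985
  outer loop
   vertex 1.8 4.4 3.6
   vertex 4.2 1.1 3.6
   vertex 4.8 4.2 4.0
  endloop
 endfacet
 facet normal -0.513 0.556 -0.655
  outer loop
   vertex 1.8 4.4 3.6
   vertex 4.4 3.5 0.8
   vertex 0.7 1.5 2.0
  endloop
 endfacet
 facet normal 0.095 0.970 -0.224
  outer loop
   vertex 1.8 4.4 3.6
   vertex 4.8 4.2 4.0
   vertex 4.4 3.5 0.8
  endloop
 endfacet
 facet normal 0.966 -0.207 0.155
  outer loop
   vertex 4.8 3.0 2.4
   vertex 4.8 4.2 4.0
   vertex 4.2 1.1 3.6
  endloop
 endfacet
 facet normal 0.959 0.226 -0.169
  outer loop
   vertex 4.8 3.0 2.4
   vertex 4.4 3.5 0.8
   vertex 4.8 4.2 4.0
  endloop
 endfacet
 facet normal 0.807 -0.476 -0.350
  outer loop
   vertex 4.8 3.0 2.4
   vertex 4.2 1.1 3.6
   vertex 4.4 3.5 0.8
  endloop
 endfacet
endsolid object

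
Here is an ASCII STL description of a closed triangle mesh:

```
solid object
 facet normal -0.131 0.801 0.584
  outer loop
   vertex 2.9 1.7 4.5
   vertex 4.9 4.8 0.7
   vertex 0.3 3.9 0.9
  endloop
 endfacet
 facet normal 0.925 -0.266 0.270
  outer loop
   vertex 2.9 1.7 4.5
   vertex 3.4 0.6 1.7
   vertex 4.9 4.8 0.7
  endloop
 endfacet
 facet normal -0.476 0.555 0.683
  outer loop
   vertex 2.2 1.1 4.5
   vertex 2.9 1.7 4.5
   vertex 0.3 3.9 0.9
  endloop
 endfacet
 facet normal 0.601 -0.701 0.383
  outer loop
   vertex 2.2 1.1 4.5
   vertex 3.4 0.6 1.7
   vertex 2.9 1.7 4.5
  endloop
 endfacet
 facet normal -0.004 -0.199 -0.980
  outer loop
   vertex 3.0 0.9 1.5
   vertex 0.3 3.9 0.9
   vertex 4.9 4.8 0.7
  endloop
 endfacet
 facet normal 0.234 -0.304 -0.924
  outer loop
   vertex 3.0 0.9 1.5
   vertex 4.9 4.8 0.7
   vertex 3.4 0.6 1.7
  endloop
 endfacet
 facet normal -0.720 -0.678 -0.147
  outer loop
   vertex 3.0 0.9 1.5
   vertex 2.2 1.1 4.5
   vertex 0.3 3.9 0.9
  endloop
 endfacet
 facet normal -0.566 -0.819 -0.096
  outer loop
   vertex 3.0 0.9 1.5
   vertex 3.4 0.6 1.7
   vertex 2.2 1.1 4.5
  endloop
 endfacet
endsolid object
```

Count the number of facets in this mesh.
8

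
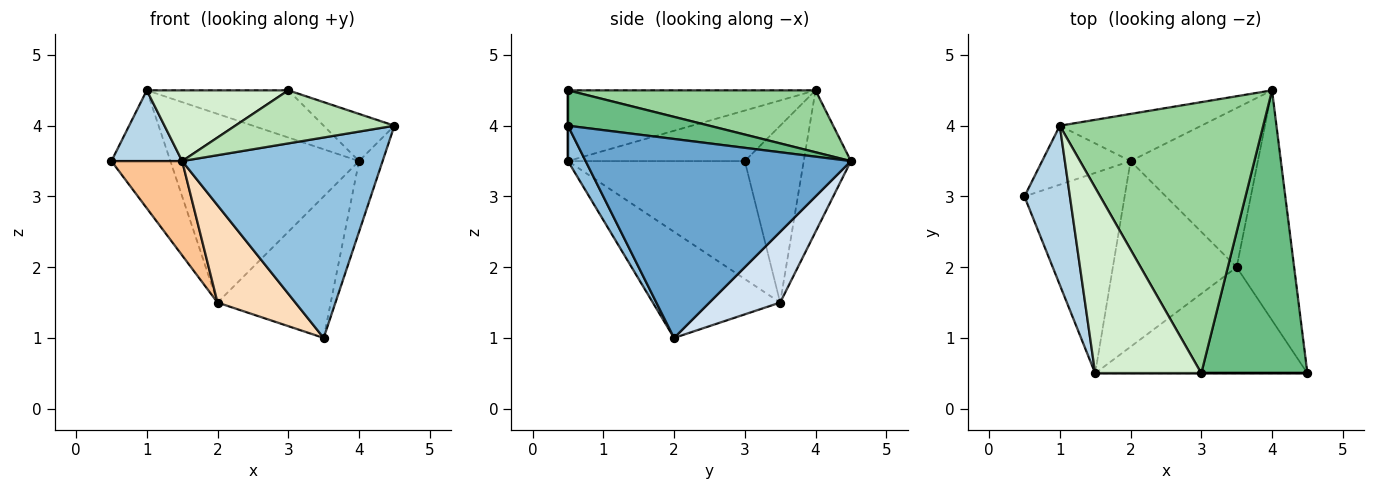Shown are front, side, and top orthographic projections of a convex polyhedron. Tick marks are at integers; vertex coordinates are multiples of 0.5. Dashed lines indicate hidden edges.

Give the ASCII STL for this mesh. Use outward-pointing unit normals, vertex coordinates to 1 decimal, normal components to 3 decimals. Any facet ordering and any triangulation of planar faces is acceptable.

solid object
 facet normal 0.957 0.085 -0.277
  outer loop
   vertex 3.5 2.0 1.0
   vertex 4.0 4.5 3.5
   vertex 4.5 0.5 4.0
  endloop
 endfacet
 facet normal 0.078 -0.881 -0.466
  outer loop
   vertex 1.5 0.5 3.5
   vertex 3.5 2.0 1.0
   vertex 4.5 0.5 4.0
  endloop
 endfacet
 facet normal -0.712 -0.285 0.641
  outer loop
   vertex 1.0 4.0 4.5
   vertex 0.5 3.0 3.5
   vertex 1.5 0.5 3.5
  endloop
 endfacet
 facet normal 0.383 0.614 -0.690
  outer loop
   vertex 2.0 3.5 1.5
   vertex 4.0 4.5 3.5
   vertex 3.5 2.0 1.0
  endloop
 endfacet
 facet normal -0.667 0.667 -0.333
  outer loop
   vertex 2.0 3.5 1.5
   vertex 0.5 3.0 3.5
   vertex 1.0 4.0 4.5
  endloop
 endfacet
 facet normal -0.236 0.943 -0.236
  outer loop
   vertex 2.0 3.5 1.5
   vertex 1.0 4.0 4.5
   vertex 4.0 4.5 3.5
  endloop
 endfacet
 facet normal -0.729 -0.292 -0.620
  outer loop
   vertex 2.0 3.5 1.5
   vertex 1.5 0.5 3.5
   vertex 0.5 3.0 3.5
  endloop
 endfacet
 facet normal -0.605 -0.370 -0.706
  outer loop
   vertex 2.0 3.5 1.5
   vertex 3.5 2.0 1.0
   vertex 1.5 0.5 3.5
  endloop
 endfacet
 facet normal 0.312 0.156 0.937
  outer loop
   vertex 3.0 0.5 4.5
   vertex 4.5 0.5 4.0
   vertex 4.0 4.5 3.5
  endloop
 endfacet
 facet normal 0.287 0.164 0.944
  outer loop
   vertex 3.0 0.5 4.5
   vertex 4.0 4.5 3.5
   vertex 1.0 4.0 4.5
  endloop
 endfacet
 facet normal 0.000 -1.000 0.000
  outer loop
   vertex 3.0 0.5 4.5
   vertex 1.5 0.5 3.5
   vertex 4.5 0.5 4.0
  endloop
 endfacet
 facet normal -0.529 -0.302 0.793
  outer loop
   vertex 3.0 0.5 4.5
   vertex 1.0 4.0 4.5
   vertex 1.5 0.5 3.5
  endloop
 endfacet
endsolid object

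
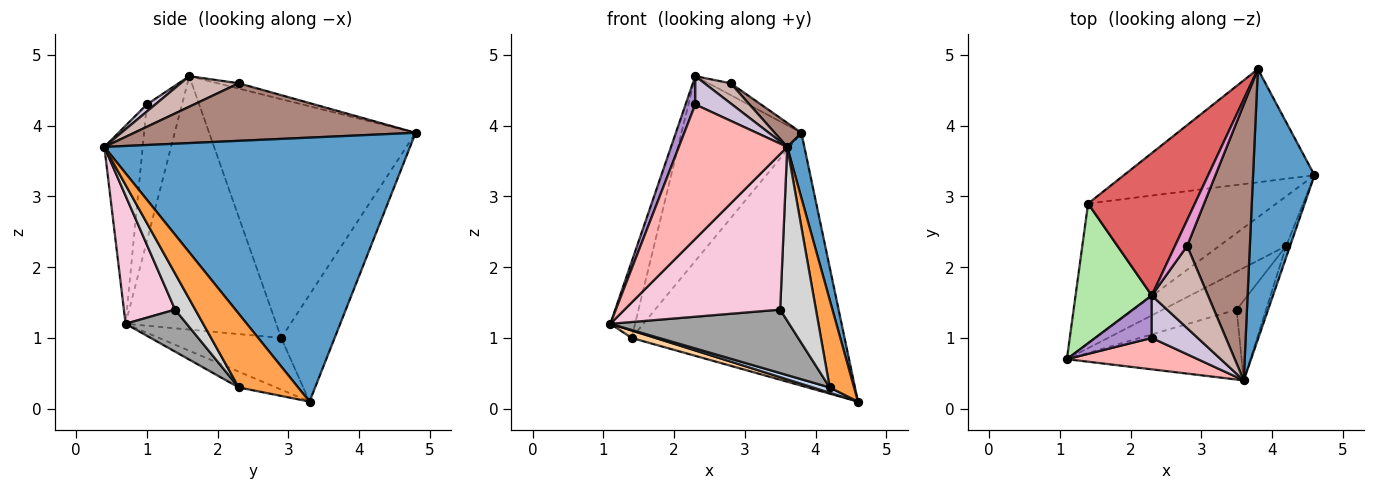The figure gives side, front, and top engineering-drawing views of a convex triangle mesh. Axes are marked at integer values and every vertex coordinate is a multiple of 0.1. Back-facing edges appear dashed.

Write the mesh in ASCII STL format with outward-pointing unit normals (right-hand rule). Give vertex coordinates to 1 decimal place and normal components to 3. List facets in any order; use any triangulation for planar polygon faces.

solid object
 facet normal 0.973 -0.054 0.226
  outer loop
   vertex 3.8 4.8 3.9
   vertex 3.6 0.4 3.7
   vertex 4.6 3.3 0.1
  endloop
 endfacet
 facet normal -0.228 -0.102 -0.968
  outer loop
   vertex 4.2 2.3 0.3
   vertex 1.1 0.7 1.2
   vertex 4.6 3.3 0.1
  endloop
 endfacet
 facet normal 0.924 -0.379 -0.049
  outer loop
   vertex 4.2 2.3 0.3
   vertex 4.6 3.3 0.1
   vertex 3.6 0.4 3.7
  endloop
 endfacet
 facet normal -0.264 -0.051 -0.963
  outer loop
   vertex 1.4 2.9 1.0
   vertex 4.6 3.3 0.1
   vertex 1.1 0.7 1.2
  endloop
 endfacet
 facet normal -0.223 0.890 -0.398
  outer loop
   vertex 1.4 2.9 1.0
   vertex 3.8 4.8 3.9
   vertex 4.6 3.3 0.1
  endloop
 endfacet
 facet normal -0.946 0.155 0.285
  outer loop
   vertex 1.4 2.9 1.0
   vertex 1.1 0.7 1.2
   vertex 2.3 1.6 4.7
  endloop
 endfacet
 facet normal -0.807 0.468 0.361
  outer loop
   vertex 1.4 2.9 1.0
   vertex 2.3 1.6 4.7
   vertex 3.8 4.8 3.9
  endloop
 endfacet
 facet normal -0.326 -0.921 0.215
  outer loop
   vertex 2.3 1.0 4.3
   vertex 1.1 0.7 1.2
   vertex 3.6 0.4 3.7
  endloop
 endfacet
 facet normal -0.895 -0.247 0.371
  outer loop
   vertex 2.3 1.0 4.3
   vertex 2.3 1.6 4.7
   vertex 1.1 0.7 1.2
  endloop
 endfacet
 facet normal 0.127 -0.550 0.825
  outer loop
   vertex 2.3 1.0 4.3
   vertex 3.6 0.4 3.7
   vertex 2.3 1.6 4.7
  endloop
 endfacet
 facet normal 0.675 -0.064 0.735
  outer loop
   vertex 2.8 2.3 4.6
   vertex 3.6 0.4 3.7
   vertex 3.8 4.8 3.9
  endloop
 endfacet
 facet normal 0.467 -0.211 0.859
  outer loop
   vertex 2.8 2.3 4.6
   vertex 2.3 1.6 4.7
   vertex 3.6 0.4 3.7
  endloop
 endfacet
 facet normal -0.369 0.385 0.846
  outer loop
   vertex 2.8 2.3 4.6
   vertex 3.8 4.8 3.9
   vertex 2.3 1.6 4.7
  endloop
 endfacet
 facet normal 0.288 -0.874 -0.392
  outer loop
   vertex 3.5 1.4 1.4
   vertex 3.6 0.4 3.7
   vertex 1.1 0.7 1.2
  endloop
 endfacet
 facet normal 0.281 -0.823 -0.494
  outer loop
   vertex 3.5 1.4 1.4
   vertex 1.1 0.7 1.2
   vertex 4.2 2.3 0.3
  endloop
 endfacet
 facet normal 0.456 -0.809 -0.371
  outer loop
   vertex 3.5 1.4 1.4
   vertex 4.2 2.3 0.3
   vertex 3.6 0.4 3.7
  endloop
 endfacet
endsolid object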